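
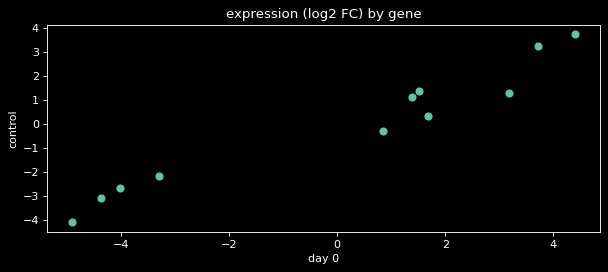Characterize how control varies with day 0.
positive, strong

Points are positively correlated; strong (|r| ≈ 1.0).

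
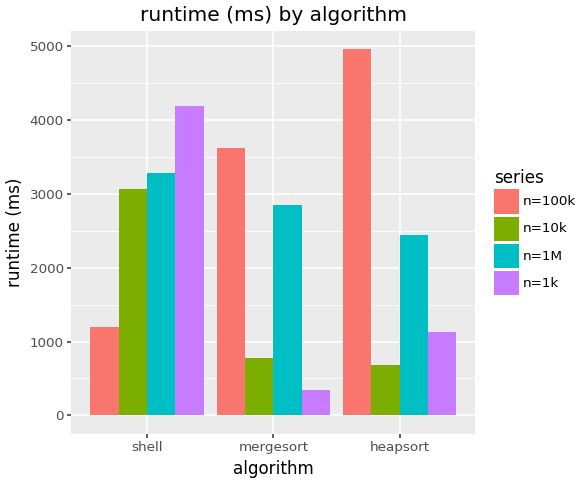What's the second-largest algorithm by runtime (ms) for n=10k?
mergesort

Top 3 for n=10k: shell ≈ 3000, mergesort ≈ 1000, heapsort ≈ 500.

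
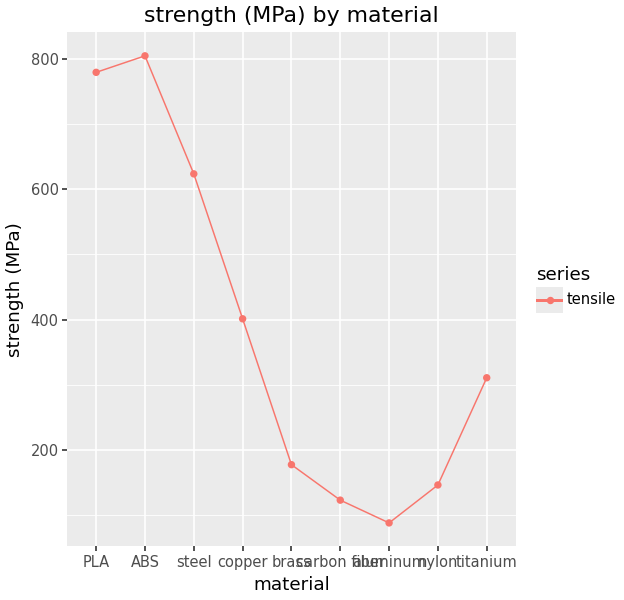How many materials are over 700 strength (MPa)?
Above 700: PLA, ABS.

2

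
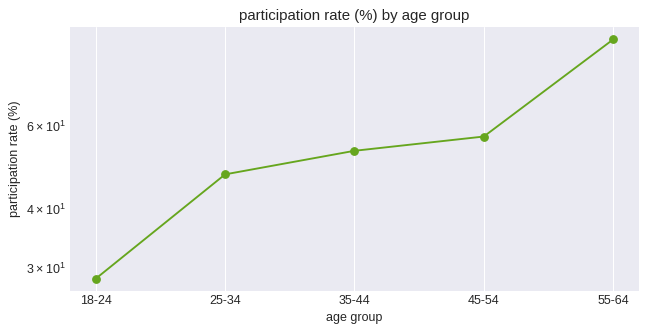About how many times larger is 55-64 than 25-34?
55-64 ≈ 90, 25-34 ≈ 50; 90/50 ≈ 1.8.

≈ 1.8×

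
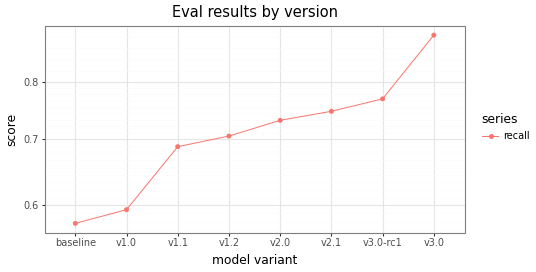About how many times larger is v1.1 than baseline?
v1.1 ≈ 0.70, baseline ≈ 0.60; 0.70/0.60 ≈ 1.17.

≈ 1.17×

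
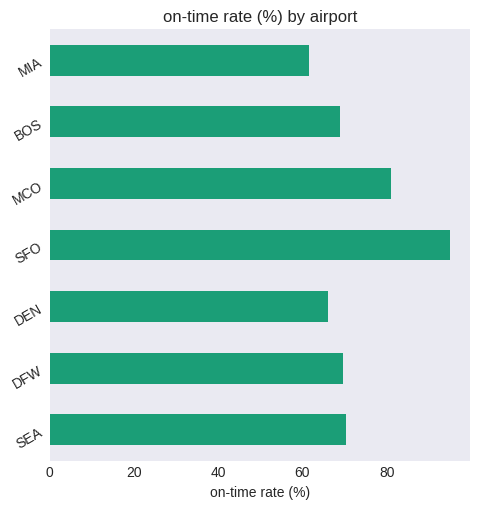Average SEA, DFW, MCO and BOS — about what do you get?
≈ 72

(70 + 70 + 80 + 70) / 4 ≈ 72.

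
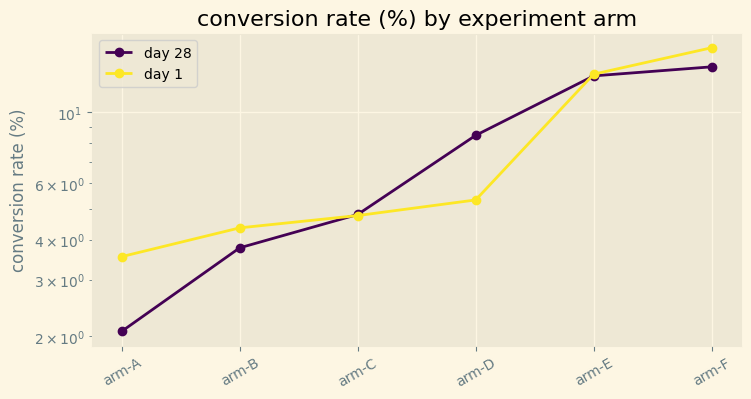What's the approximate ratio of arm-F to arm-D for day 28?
arm-F ≈ 14, arm-D ≈ 8; 14/8 ≈ 1.75.

≈ 1.75×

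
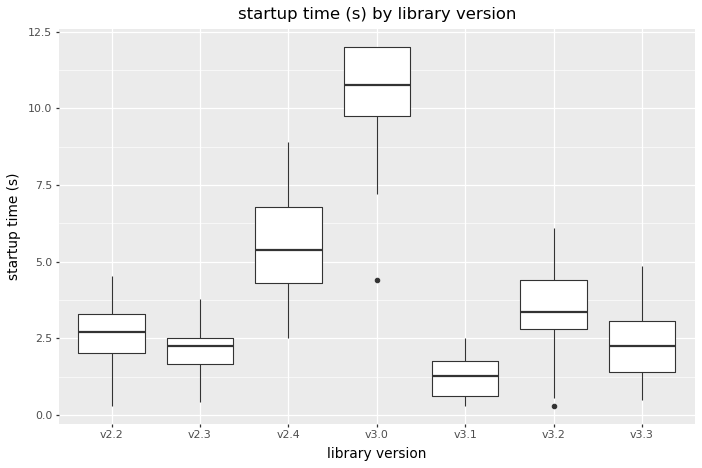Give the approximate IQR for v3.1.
≈ 1

Q3 ≈ 2, Q1 ≈ 1; IQR ≈ 1.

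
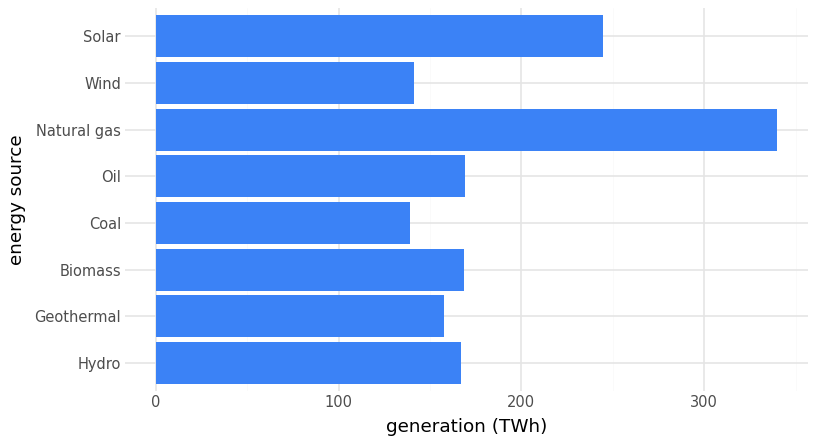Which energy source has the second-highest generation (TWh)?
Top 3: Natural gas ≈ 350, Solar ≈ 250, Oil ≈ 150.

Solar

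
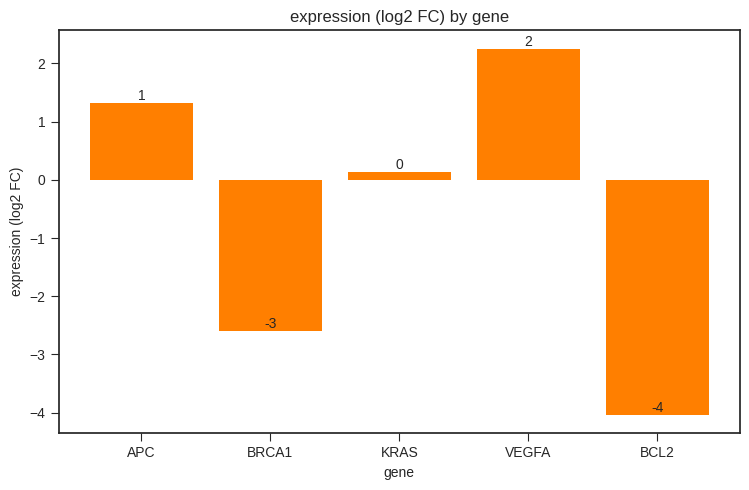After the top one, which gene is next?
APC

Top 3: VEGFA ≈ 2, APC ≈ 1, KRAS ≈ 0.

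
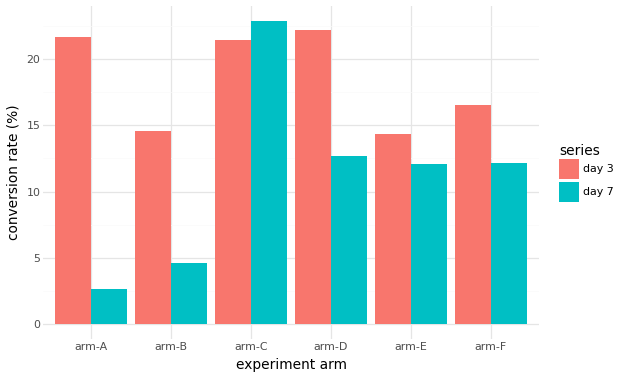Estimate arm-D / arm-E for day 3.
≈ 1.57×

arm-D ≈ 22, arm-E ≈ 14; 22/14 ≈ 1.57.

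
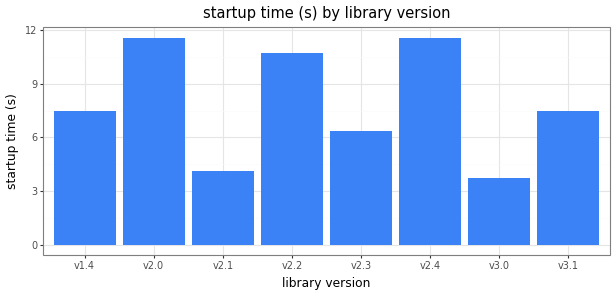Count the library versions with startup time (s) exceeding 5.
6

Above 5: v1.4, v2.0, v2.2, v2.3, v2.4, v3.1.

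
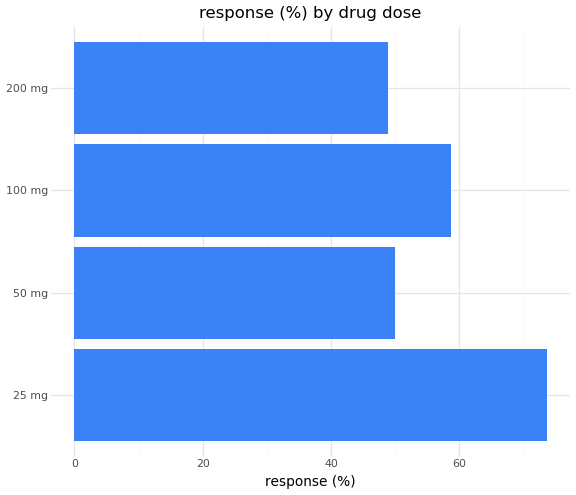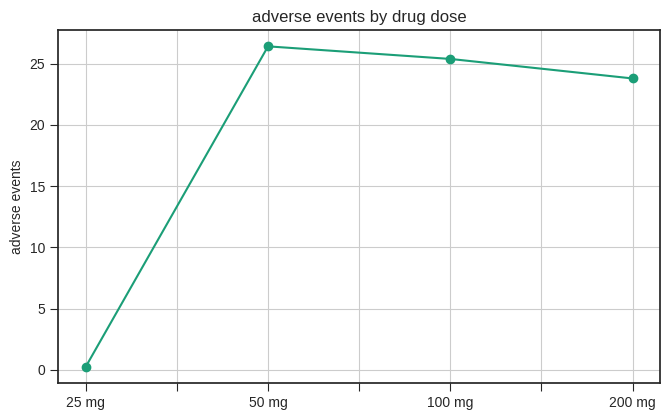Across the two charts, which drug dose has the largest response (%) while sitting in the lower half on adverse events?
Chart 2 median adverse events ≈ 25; below-median drug doses: 25 mg, 200 mg. Among those, 25 mg has the highest response (%) (≈ 70).

25 mg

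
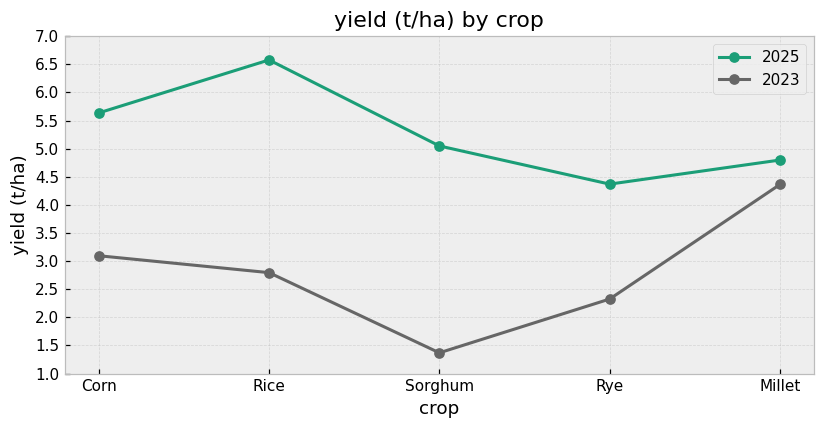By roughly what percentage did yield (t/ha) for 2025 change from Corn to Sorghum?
≈ -9.1%

Corn ≈ 5.5, Sorghum ≈ 5.0; (5.0 − 5.5) / 5.5 ≈ -9.1%.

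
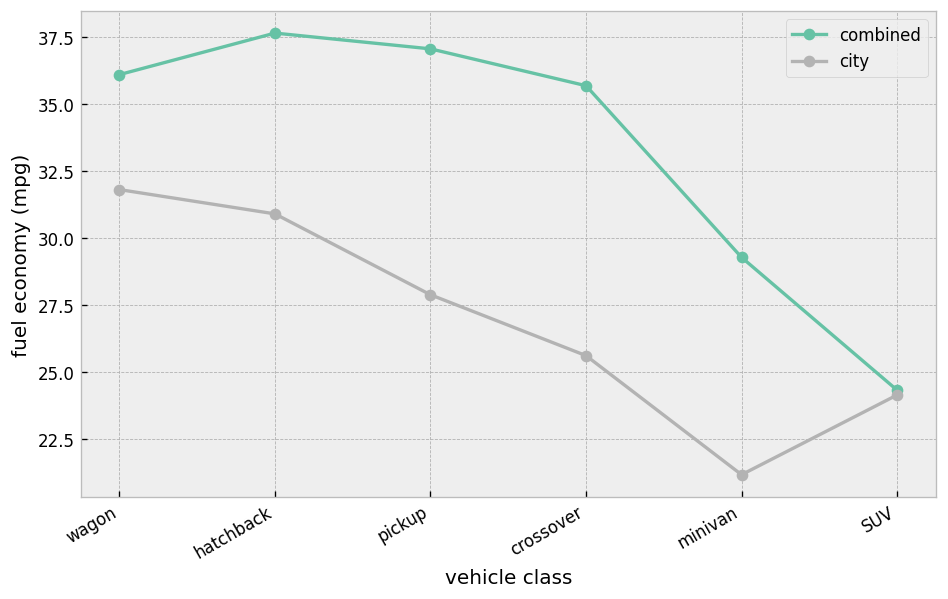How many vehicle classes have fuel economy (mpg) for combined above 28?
Above 28: wagon, hatchback, pickup, crossover, minivan.

5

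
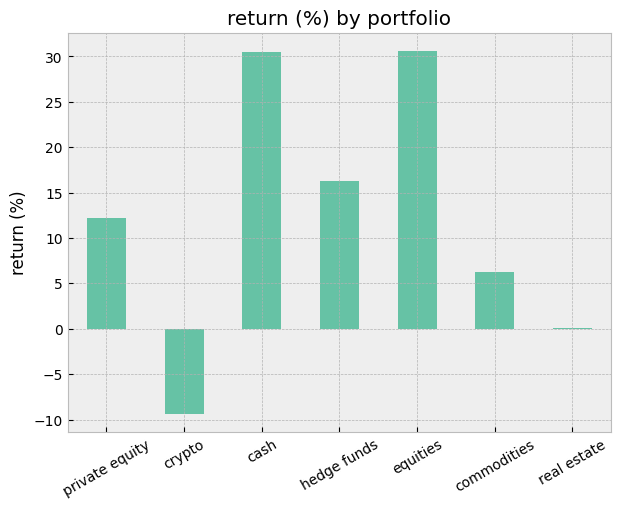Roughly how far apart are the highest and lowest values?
≈ 40

Max equities ≈ 30, min crypto ≈ -10; range ≈ 40.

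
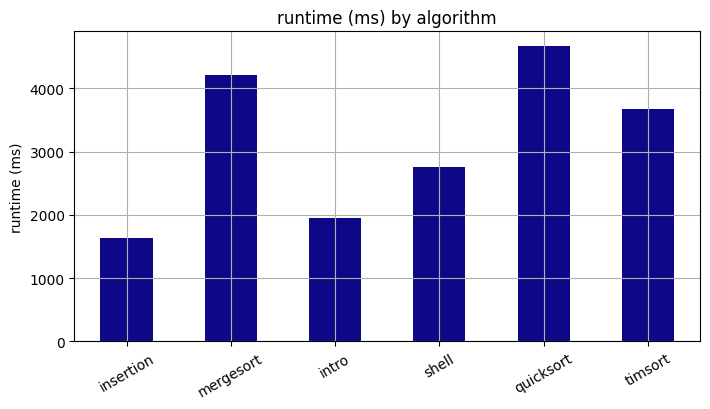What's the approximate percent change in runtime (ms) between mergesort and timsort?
mergesort ≈ 4000, timsort ≈ 3500; (3500 − 4000) / 4000 ≈ -12.5%.

≈ -12.5%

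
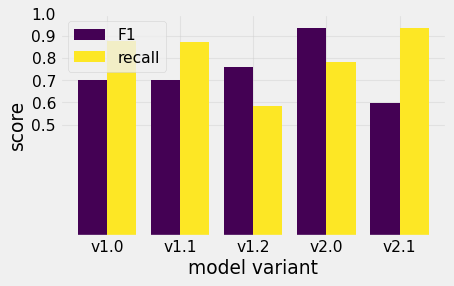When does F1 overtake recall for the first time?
v1.1: F1 ≈ 0.7 vs recall ≈ 0.9 (not yet); v1.2: F1 ≈ 0.8 vs recall ≈ 0.6 (first crossover).

v1.2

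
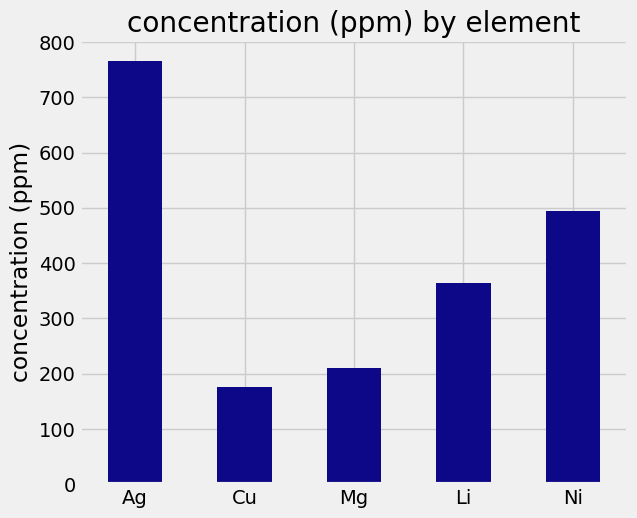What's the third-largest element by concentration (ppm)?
Li

Top 4: Ag ≈ 800, Ni ≈ 500, Li ≈ 400, Mg ≈ 200.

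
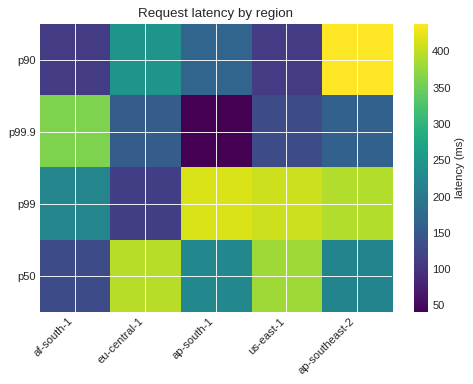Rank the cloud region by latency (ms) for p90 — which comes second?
eu-central-1

Top 3 for p90: ap-southeast-2 ≈ 450, eu-central-1 ≈ 250, ap-south-1 ≈ 150.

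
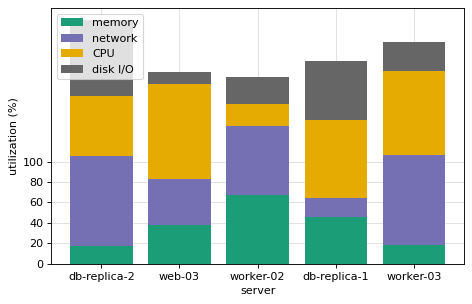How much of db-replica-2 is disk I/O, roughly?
disk I/O top ≈ 240, bottom ≈ 160; segment ≈ 80.

≈ 80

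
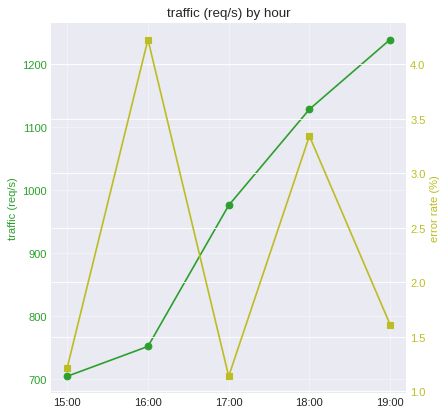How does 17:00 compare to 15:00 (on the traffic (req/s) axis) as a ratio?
≈ 1.43×

17:00 ≈ 1000, 15:00 ≈ 700; 1000/700 ≈ 1.43.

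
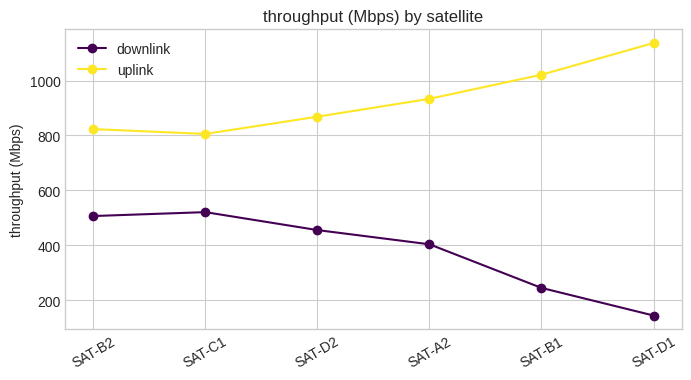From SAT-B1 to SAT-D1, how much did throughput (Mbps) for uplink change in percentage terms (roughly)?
≈ +10%

SAT-B1 ≈ 1000, SAT-D1 ≈ 1100; (1100 − 1000) / 1000 ≈ +10%.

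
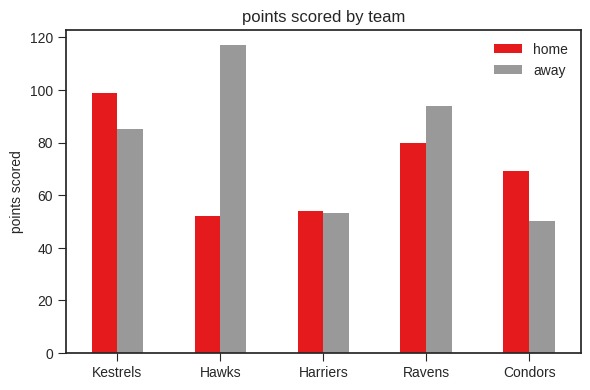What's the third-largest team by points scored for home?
Condors

Top 4 for home: Kestrels ≈ 100, Ravens ≈ 80, Condors ≈ 70, Harriers ≈ 50.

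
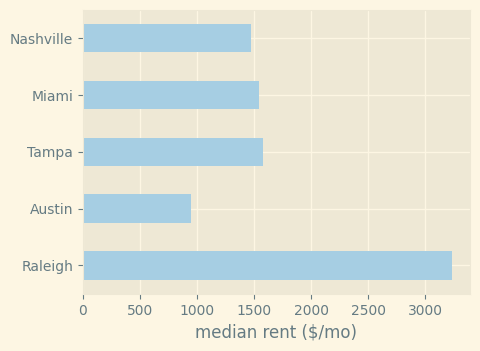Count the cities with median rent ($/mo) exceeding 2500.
Above 2500: Raleigh.

1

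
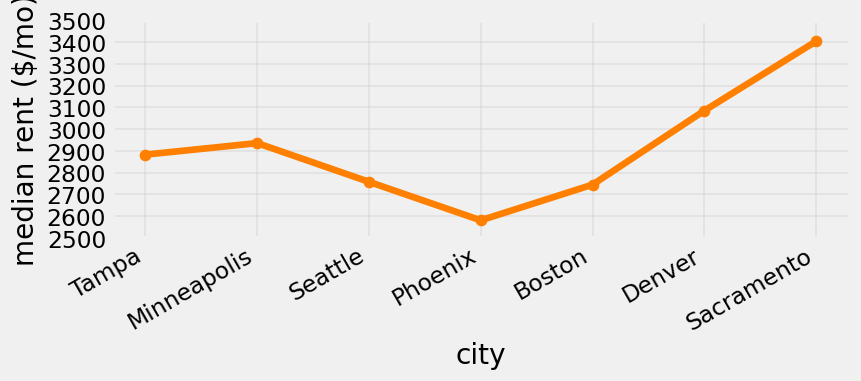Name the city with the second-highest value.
Denver

Top 3: Sacramento ≈ 3400, Denver ≈ 3100, Minneapolis ≈ 2900.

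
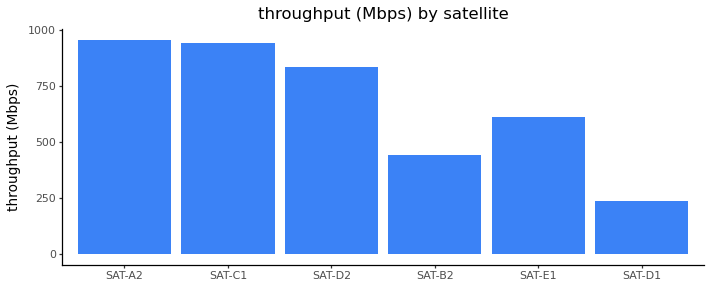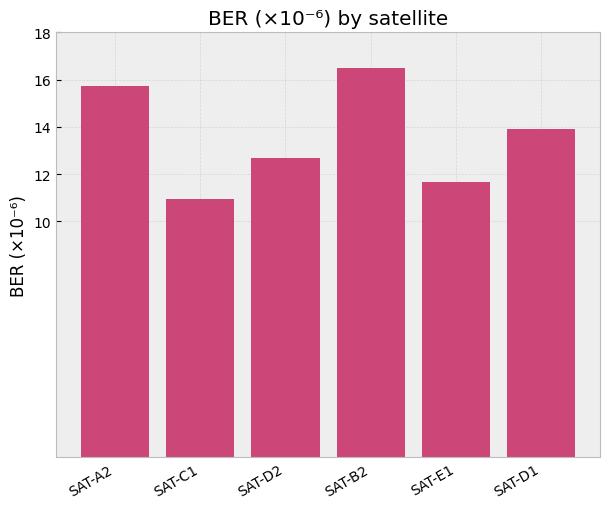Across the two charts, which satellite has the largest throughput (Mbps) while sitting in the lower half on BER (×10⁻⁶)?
Chart 2 median BER (×10⁻⁶) ≈ 14; below-median satellites: SAT-C1, SAT-D2, SAT-E1. Among those, SAT-C1 has the highest throughput (Mbps) (≈ 900).

SAT-C1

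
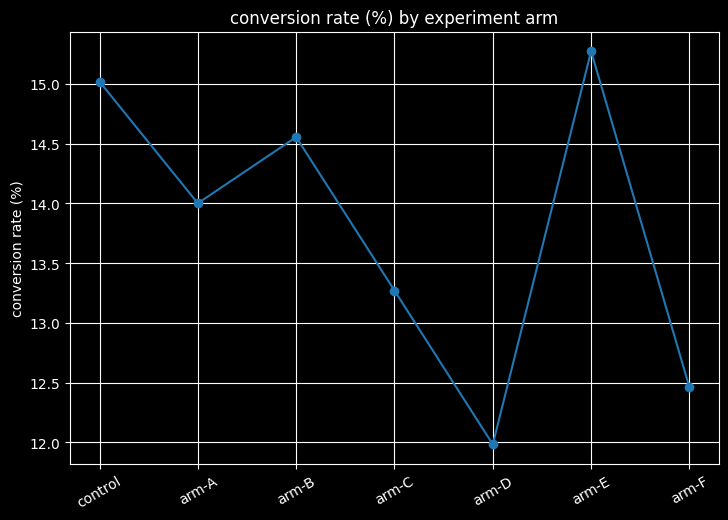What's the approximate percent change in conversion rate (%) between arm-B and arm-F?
arm-B ≈ 14.5, arm-F ≈ 12.5; (12.5 − 14.5) / 14.5 ≈ -13.8%.

≈ -13.8%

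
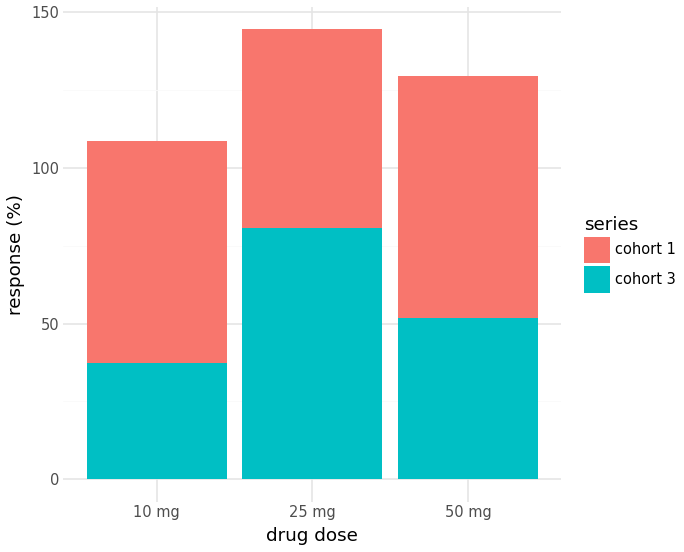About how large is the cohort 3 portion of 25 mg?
≈ 80

cohort 3 top ≈ 80, bottom ≈ 0; segment ≈ 80.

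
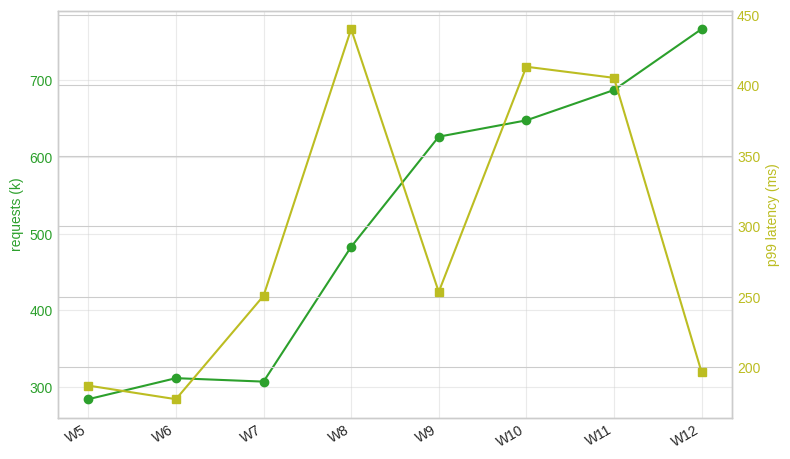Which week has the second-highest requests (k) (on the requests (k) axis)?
Top 3 (on the requests (k) axis): W12 ≈ 750, W11 ≈ 700, W10 ≈ 650.

W11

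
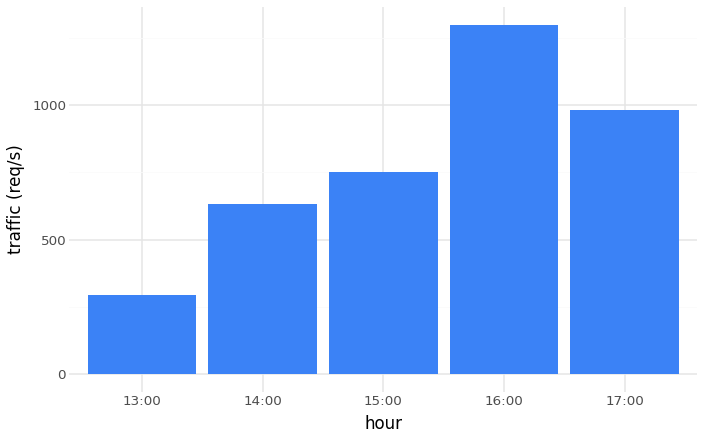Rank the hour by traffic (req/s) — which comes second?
17:00

Top 3: 16:00 ≈ 1400, 17:00 ≈ 1000, 15:00 ≈ 800.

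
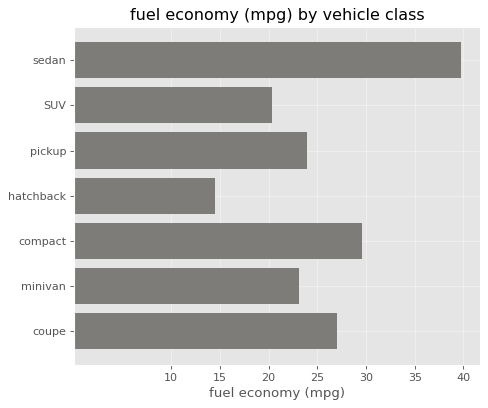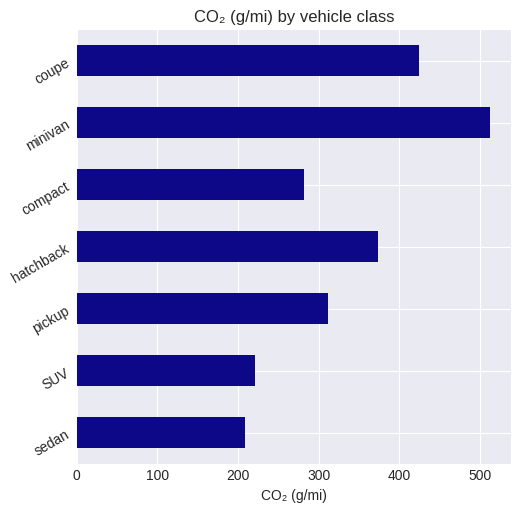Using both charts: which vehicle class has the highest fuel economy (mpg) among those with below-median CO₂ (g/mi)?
sedan

Chart 2 median CO₂ (g/mi) ≈ 300; below-median vehicle classes: sedan, SUV, compact. Among those, sedan has the highest fuel economy (mpg) (≈ 40).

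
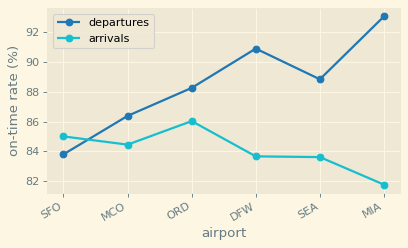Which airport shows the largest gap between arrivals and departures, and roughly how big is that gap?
MIA, ≈ 11 %

MIA: arrivals ≈ 82, departures ≈ 93 → gap ≈ 11. Next-largest (DFW) is only ≈ 7.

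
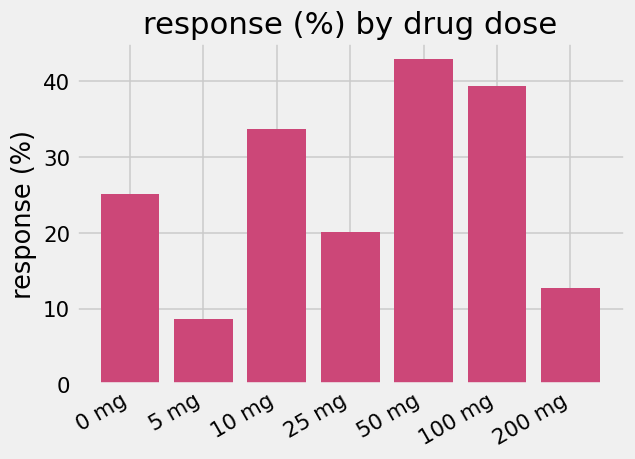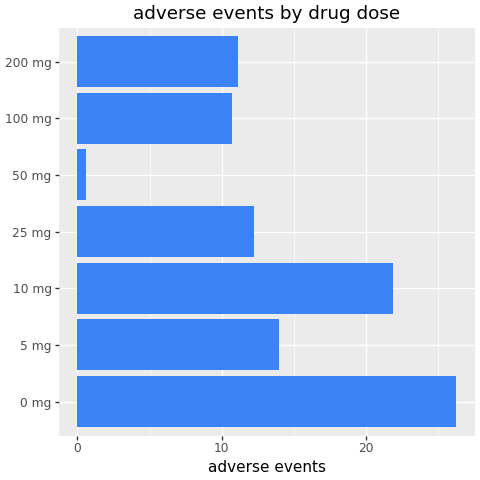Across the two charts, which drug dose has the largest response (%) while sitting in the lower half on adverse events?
Chart 2 median adverse events ≈ 10; below-median drug doses: 50 mg, 100 mg, 200 mg. Among those, 50 mg has the highest response (%) (≈ 45).

50 mg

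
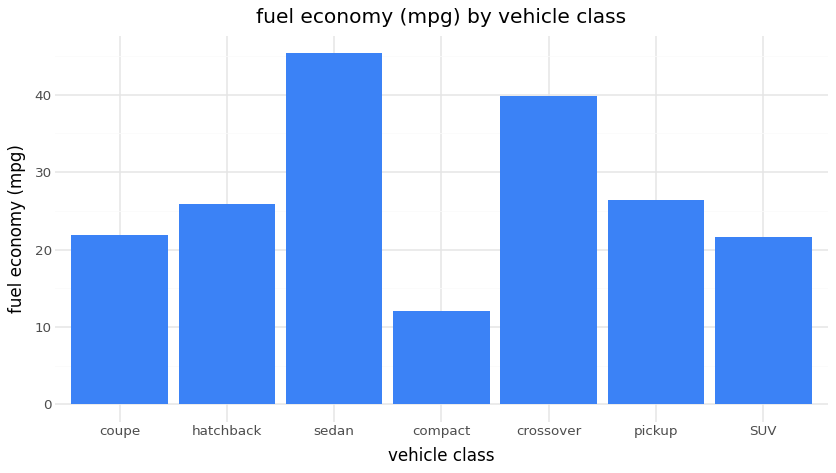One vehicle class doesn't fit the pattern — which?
sedan ≈ 45; the rest sit between ≈ 10 and ≈ 40.

sedan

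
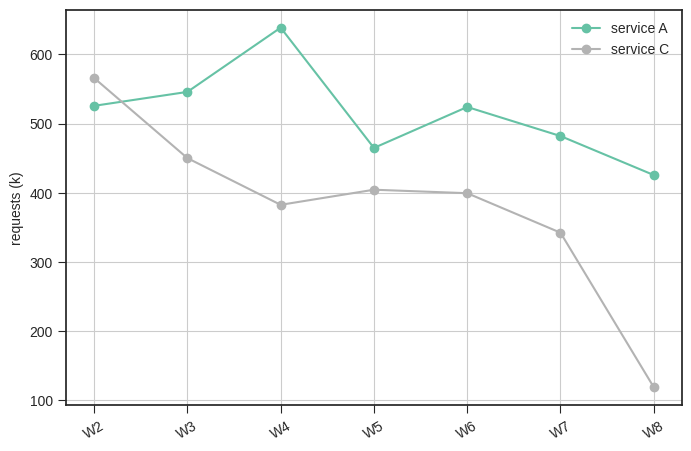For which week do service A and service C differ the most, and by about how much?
W8: service A ≈ 450, service C ≈ 100 → gap ≈ 350. Next-largest (W4) is only ≈ 250.

W8, ≈ 350 k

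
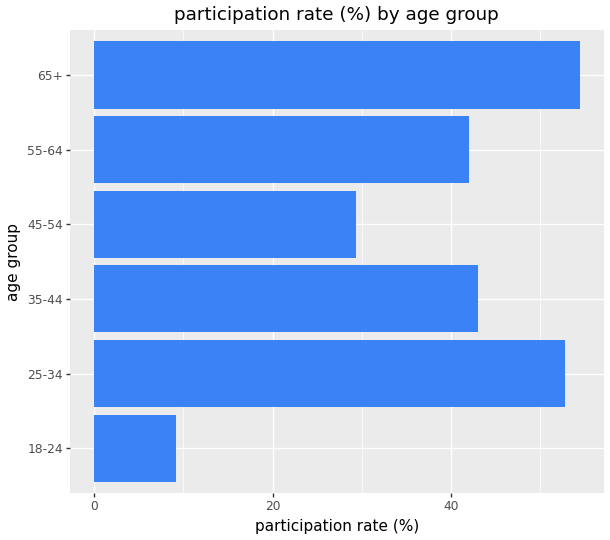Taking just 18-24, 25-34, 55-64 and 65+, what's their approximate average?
≈ 40

(10 + 55 + 40 + 55) / 4 ≈ 40.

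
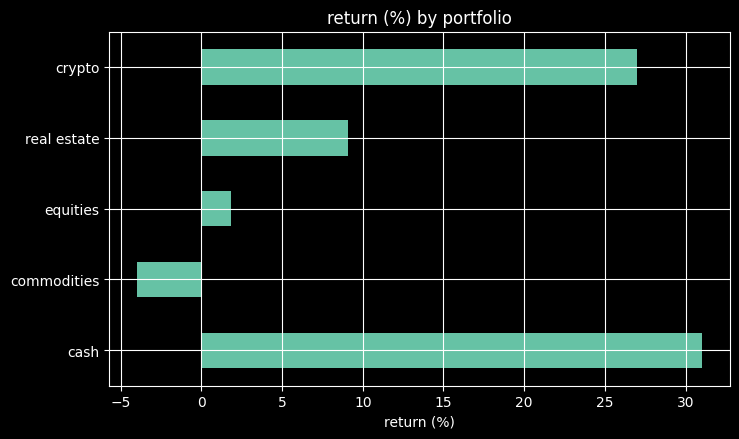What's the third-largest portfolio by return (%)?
real estate

Top 4: cash ≈ 30, crypto ≈ 25, real estate ≈ 10, equities ≈ 0.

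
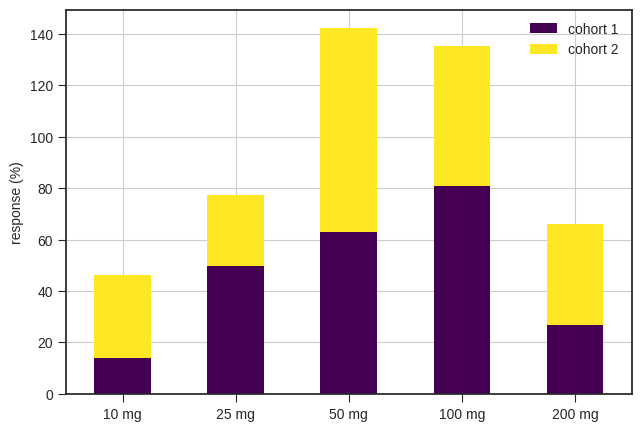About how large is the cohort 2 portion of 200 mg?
cohort 2 top ≈ 60, bottom ≈ 20; segment ≈ 40.

≈ 40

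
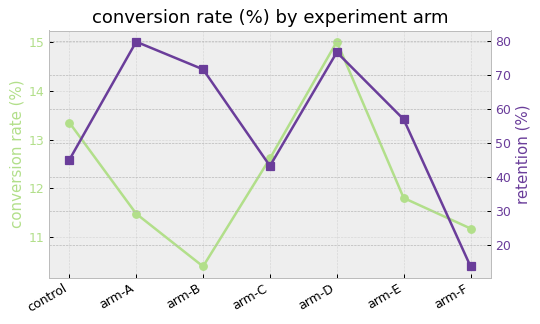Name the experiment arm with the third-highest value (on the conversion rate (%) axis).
Top 4 (on the conversion rate (%) axis): arm-D ≈ 15.0, control ≈ 13.5, arm-C ≈ 12.5, arm-E ≈ 12.0.

arm-C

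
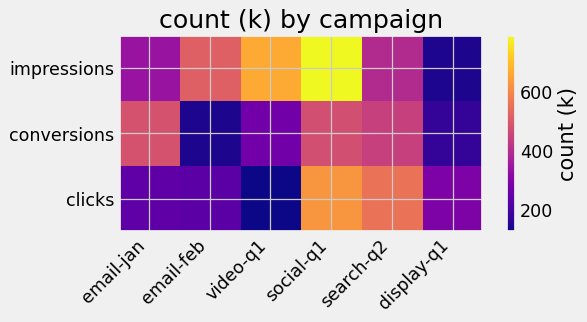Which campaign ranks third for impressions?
email-feb

Top 4 for impressions: social-q1 ≈ 800, video-q1 ≈ 700, email-feb ≈ 500, search-q2 ≈ 400.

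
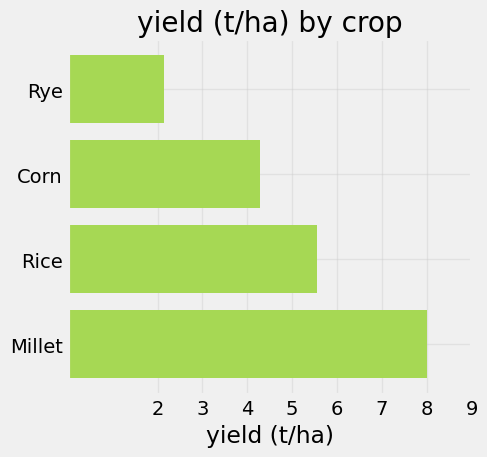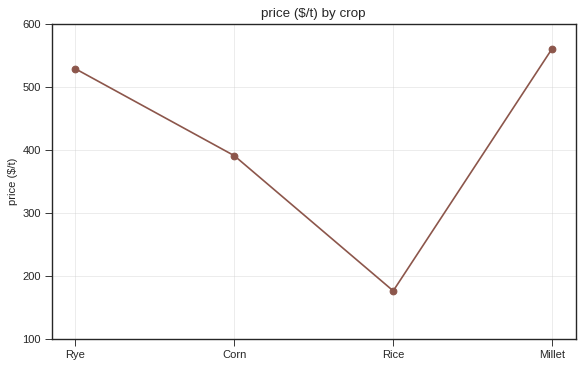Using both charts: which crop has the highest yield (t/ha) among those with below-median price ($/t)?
Rice

Chart 2 median price ($/t) ≈ 500; below-median crops: Corn, Rice. Among those, Rice has the highest yield (t/ha) (≈ 6).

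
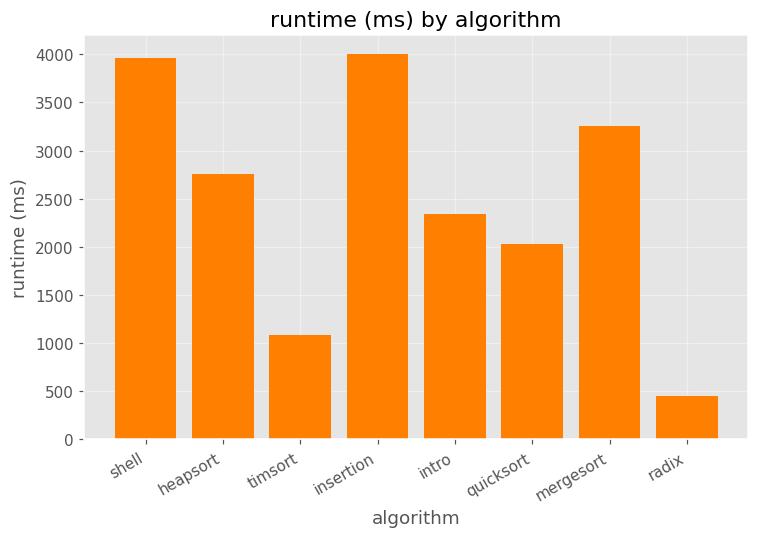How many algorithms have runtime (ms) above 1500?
Above 1500: shell, heapsort, insertion, intro, quicksort, mergesort.

6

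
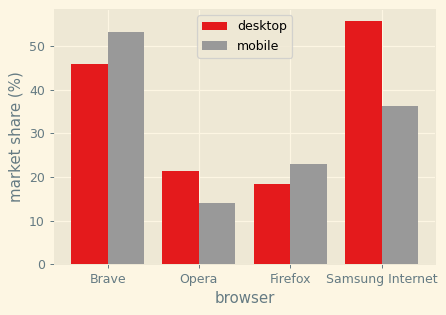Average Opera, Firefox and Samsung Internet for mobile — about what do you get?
≈ 25

(15 + 25 + 35) / 3 ≈ 25.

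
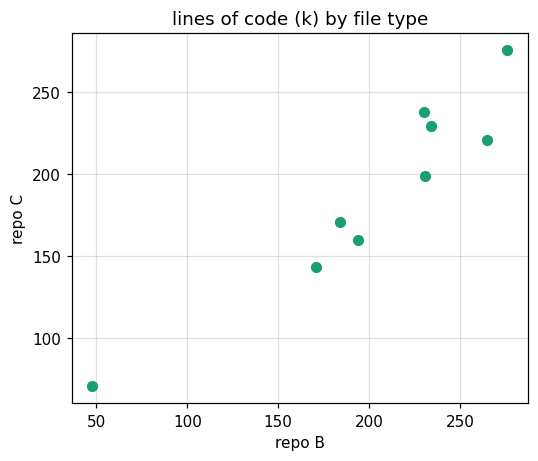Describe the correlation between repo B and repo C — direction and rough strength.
Points are positively correlated; strong (|r| ≈ 0.9).

positive, strong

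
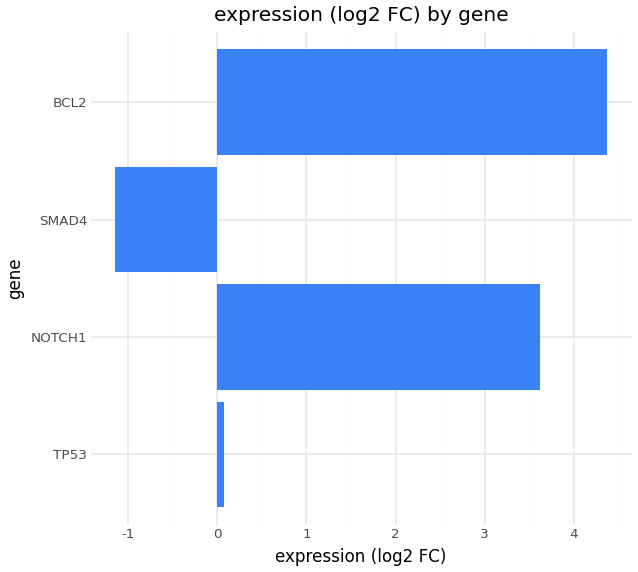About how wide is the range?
Max BCL2 ≈ 4.5, min SMAD4 ≈ -1.0; range ≈ 5.5.

≈ 5.5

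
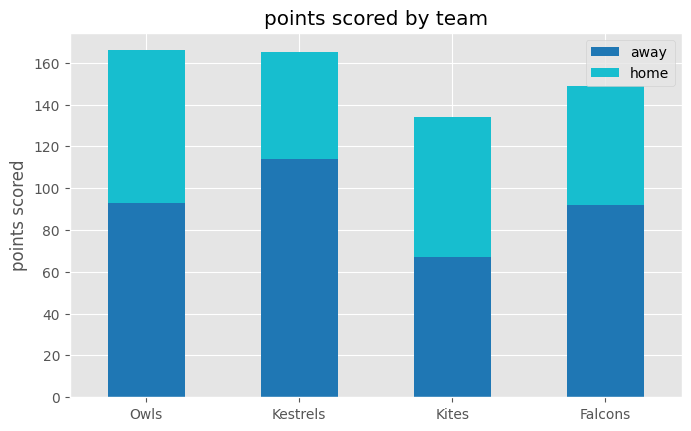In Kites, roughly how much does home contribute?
home top ≈ 140, bottom ≈ 60; segment ≈ 80.

≈ 80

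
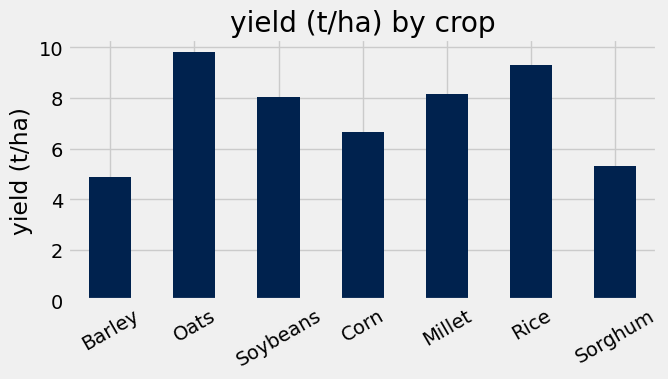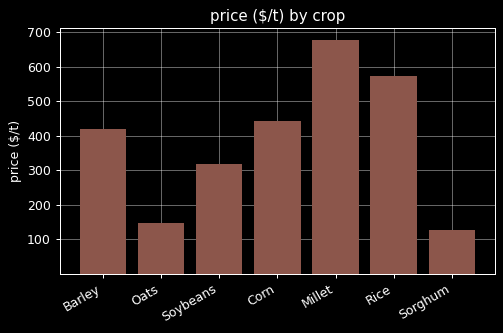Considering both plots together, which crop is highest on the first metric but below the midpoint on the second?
Chart 2 median price ($/t) ≈ 400; below-median crops: Oats, Soybeans, Sorghum. Among those, Oats has the highest yield (t/ha) (≈ 10).

Oats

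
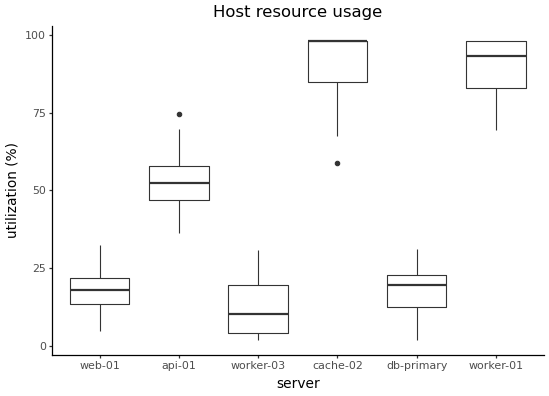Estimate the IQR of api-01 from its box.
≈ 10

Q3 ≈ 60, Q1 ≈ 50; IQR ≈ 10.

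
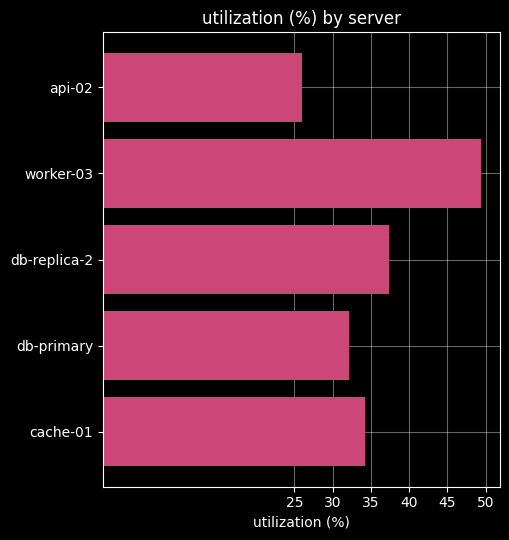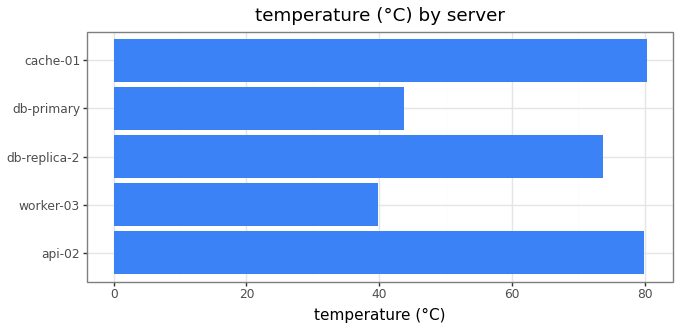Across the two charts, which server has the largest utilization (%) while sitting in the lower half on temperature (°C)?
worker-03

Chart 2 median temperature (°C) ≈ 70; below-median servers: worker-03, db-primary. Among those, worker-03 has the highest utilization (%) (≈ 50).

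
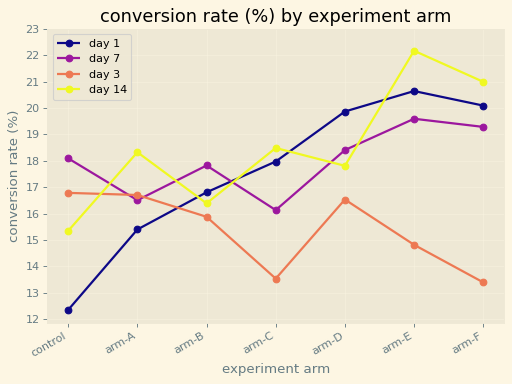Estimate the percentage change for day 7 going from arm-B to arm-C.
≈ -11.1%

arm-B ≈ 18, arm-C ≈ 16; (16 − 18) / 18 ≈ -11.1%.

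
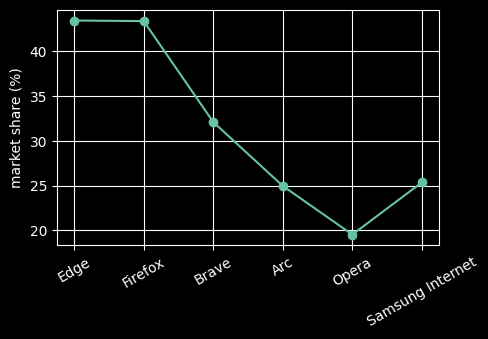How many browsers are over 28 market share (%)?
Above 28: Edge, Firefox, Brave.

3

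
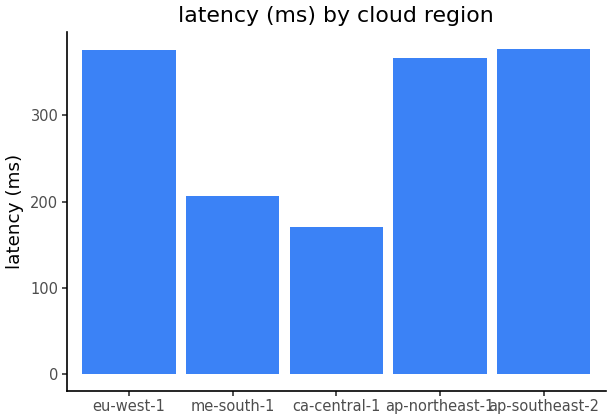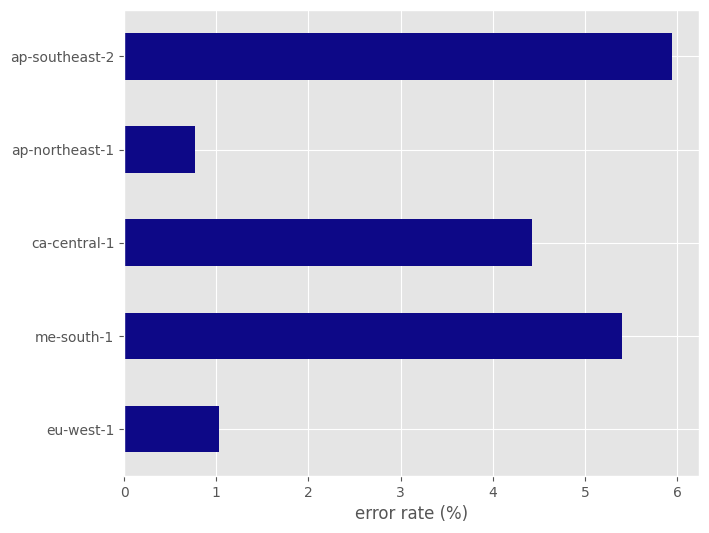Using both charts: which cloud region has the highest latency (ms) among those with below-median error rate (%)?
Chart 2 median error rate (%) ≈ 4; below-median cloud regions: eu-west-1, ap-northeast-1. Among those, eu-west-1 has the highest latency (ms) (≈ 400).

eu-west-1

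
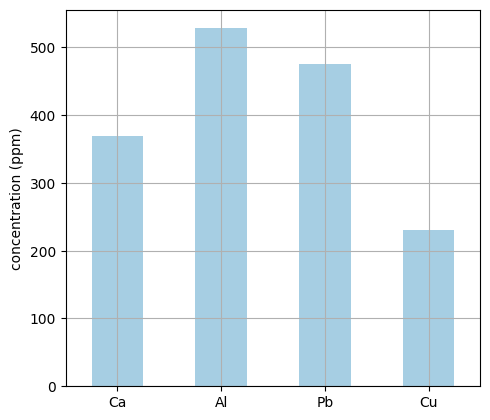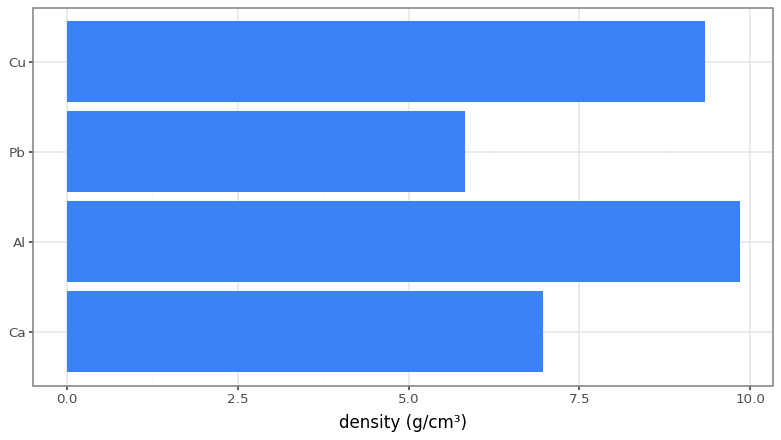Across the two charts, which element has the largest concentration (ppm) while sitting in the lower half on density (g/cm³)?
Chart 2 median density (g/cm³) ≈ 8; below-median elements: Ca, Pb. Among those, Pb has the highest concentration (ppm) (≈ 500).

Pb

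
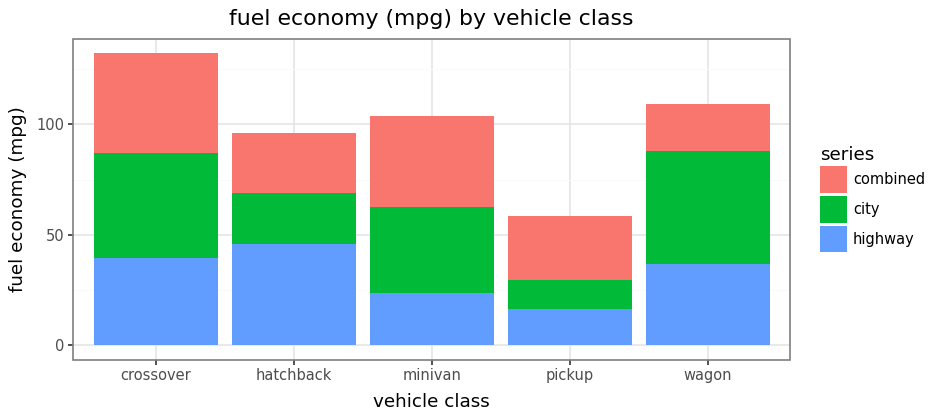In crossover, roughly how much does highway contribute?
highway top ≈ 40, bottom ≈ 0; segment ≈ 40.

≈ 40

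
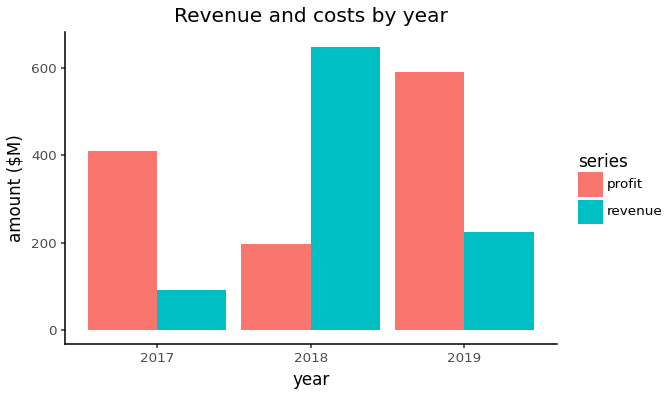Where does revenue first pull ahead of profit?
2018

2017: revenue ≈ 100 vs profit ≈ 400 (not yet); 2018: revenue ≈ 600 vs profit ≈ 200 (first crossover).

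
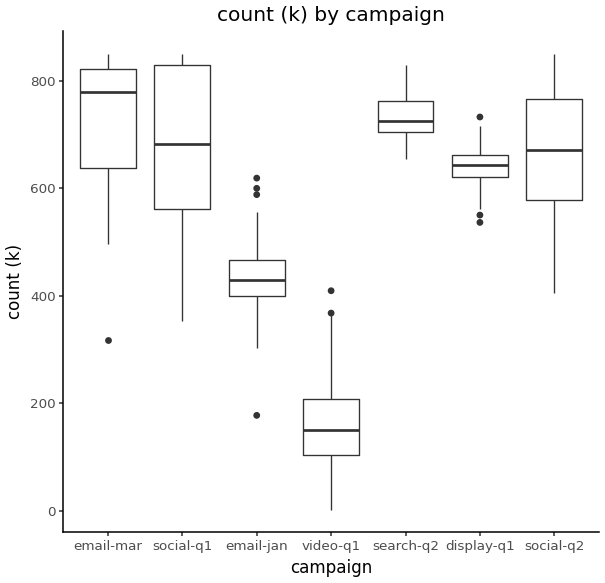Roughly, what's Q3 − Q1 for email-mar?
≈ 150

Q3 ≈ 800, Q1 ≈ 650; IQR ≈ 150.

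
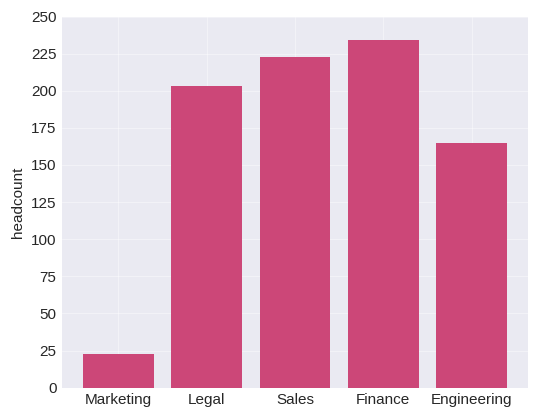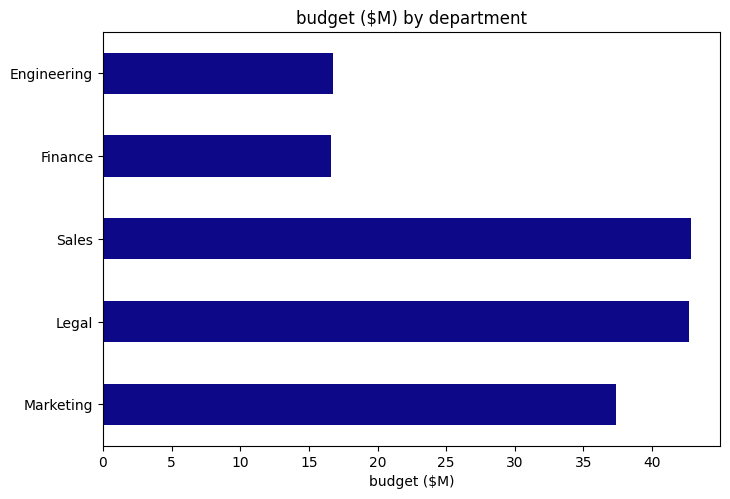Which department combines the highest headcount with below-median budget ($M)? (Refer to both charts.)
Chart 2 median budget ($M) ≈ 35; below-median departments: Finance, Engineering. Among those, Finance has the highest headcount (≈ 225).

Finance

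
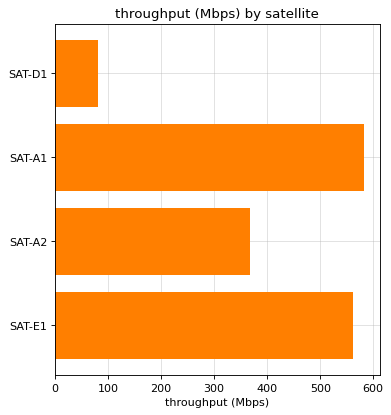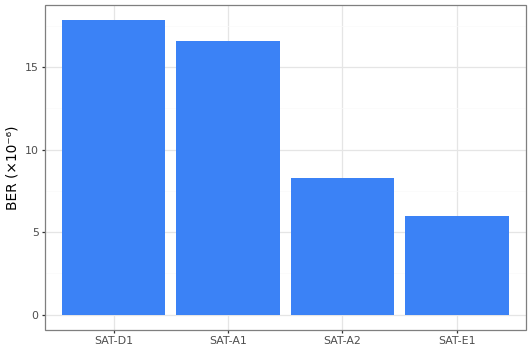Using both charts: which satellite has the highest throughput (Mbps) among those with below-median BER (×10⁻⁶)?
Chart 2 median BER (×10⁻⁶) ≈ 12; below-median satellites: SAT-A2, SAT-E1. Among those, SAT-E1 has the highest throughput (Mbps) (≈ 600).

SAT-E1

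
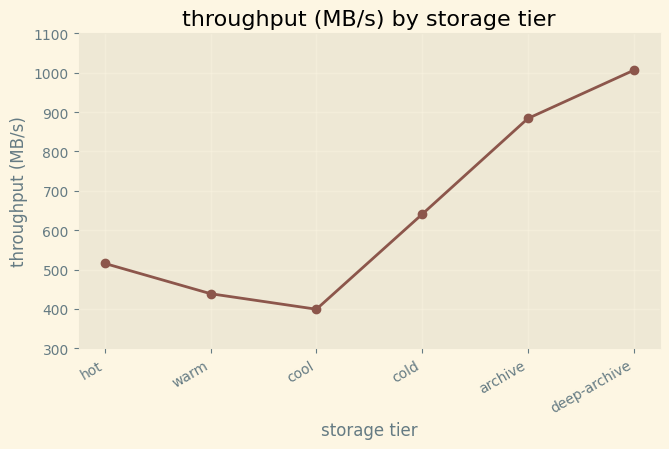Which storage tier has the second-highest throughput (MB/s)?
Top 3: deep-archive ≈ 1000, archive ≈ 900, cold ≈ 600.

archive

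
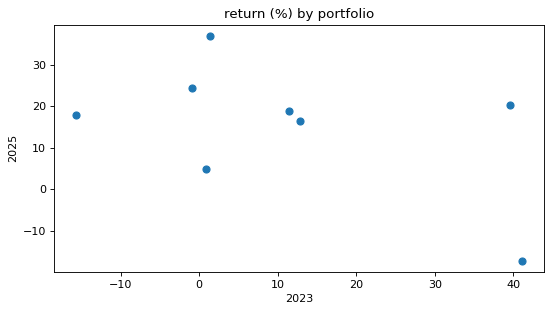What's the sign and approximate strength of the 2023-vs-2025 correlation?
negative, moderate

Points are negatively correlated; moderate (|r| ≈ 0.5).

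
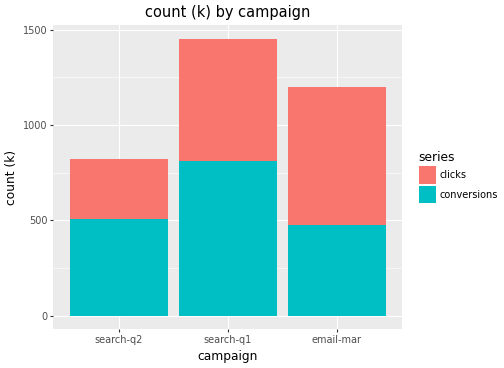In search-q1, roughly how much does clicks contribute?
clicks top ≈ 1400, bottom ≈ 800; segment ≈ 600.

≈ 600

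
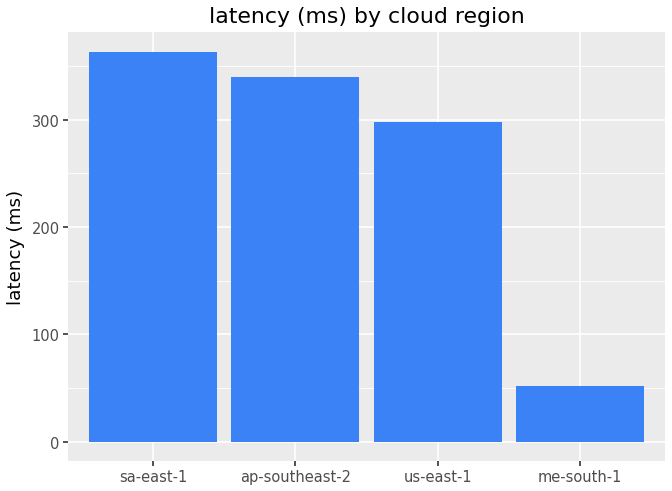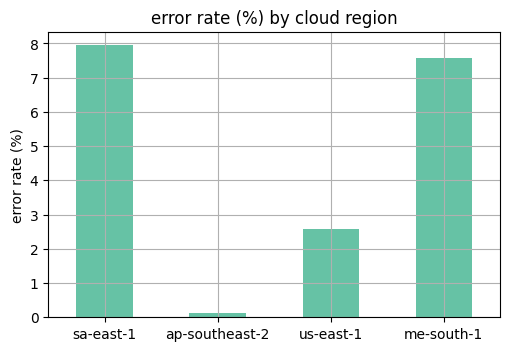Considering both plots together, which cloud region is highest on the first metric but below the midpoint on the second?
ap-southeast-2

Chart 2 median error rate (%) ≈ 5; below-median cloud regions: ap-southeast-2, us-east-1. Among those, ap-southeast-2 has the highest latency (ms) (≈ 350).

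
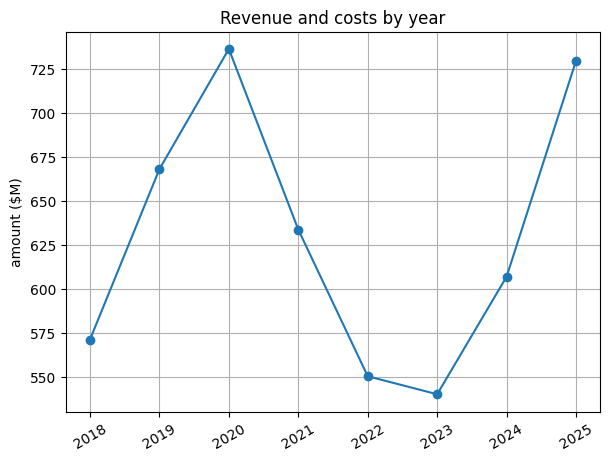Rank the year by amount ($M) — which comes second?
2025

Top 3: 2020 ≈ 740, 2025 ≈ 720, 2019 ≈ 660.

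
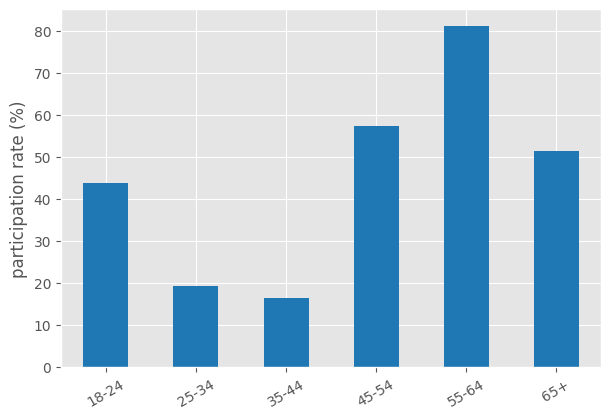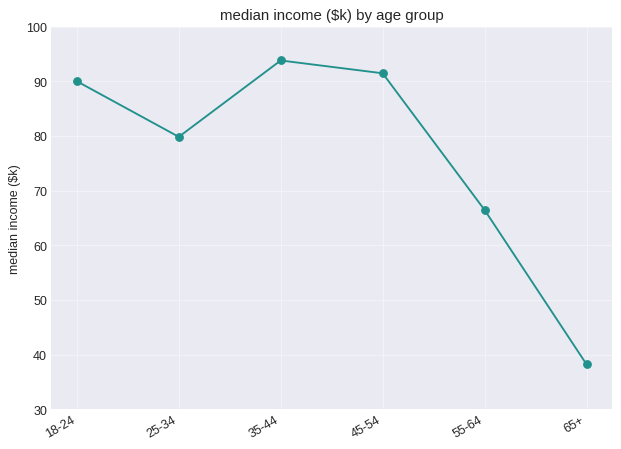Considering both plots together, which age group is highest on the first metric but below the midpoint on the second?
55-64

Chart 2 median median income ($k) ≈ 80; below-median age groups: 25-34, 55-64, 65+. Among those, 55-64 has the highest participation rate (%) (≈ 80).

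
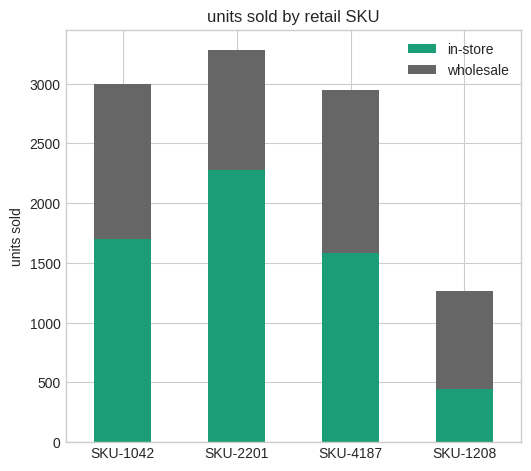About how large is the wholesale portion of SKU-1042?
wholesale top ≈ 3000, bottom ≈ 1500; segment ≈ 1500.

≈ 1500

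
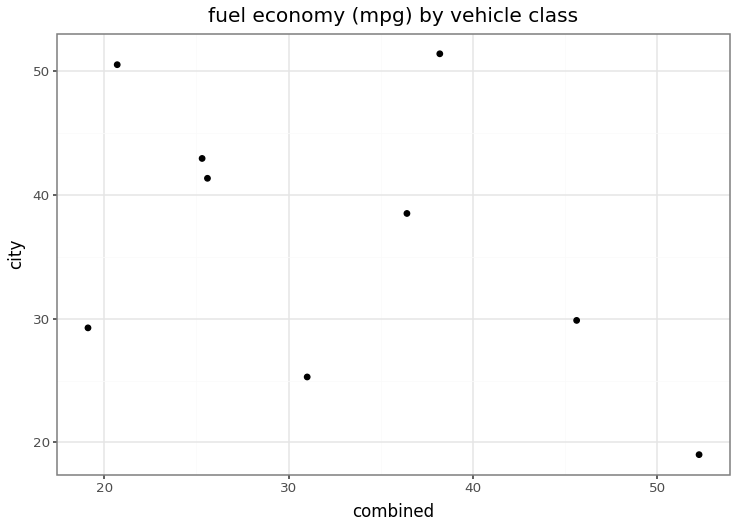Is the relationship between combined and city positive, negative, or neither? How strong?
Points are negatively correlated; moderate (|r| ≈ 0.5).

negative, moderate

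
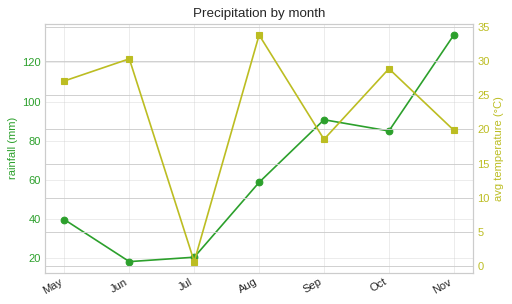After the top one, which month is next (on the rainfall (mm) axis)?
Sep

Top 3 (on the rainfall (mm) axis): Nov ≈ 130, Sep ≈ 90, Oct ≈ 80.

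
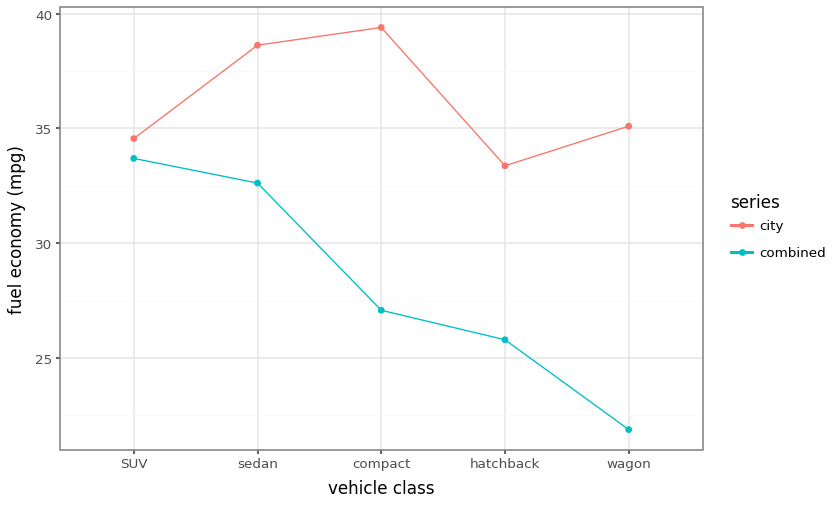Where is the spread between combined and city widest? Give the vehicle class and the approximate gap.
wagon, ≈ 14 mpg

wagon: combined ≈ 22, city ≈ 36 → gap ≈ 14. Next-largest (compact) is only ≈ 12.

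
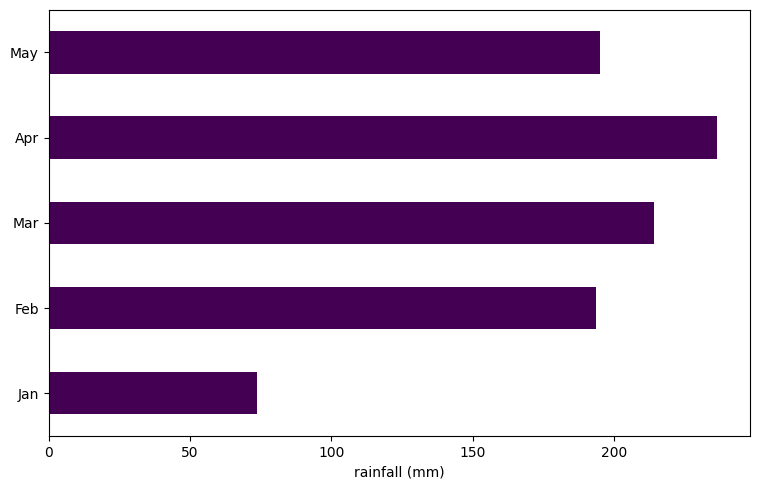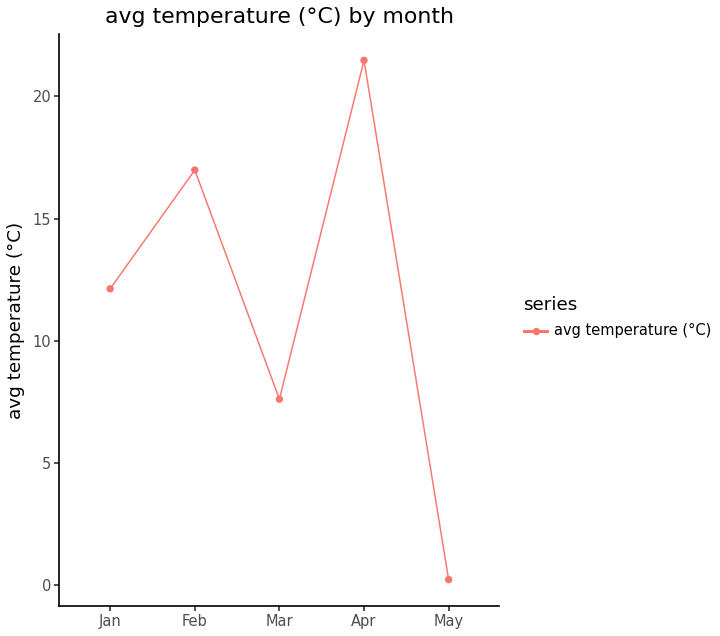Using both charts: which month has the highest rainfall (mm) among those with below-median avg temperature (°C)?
Mar

Chart 2 median avg temperature (°C) ≈ 12; below-median months: Mar, May. Among those, Mar has the highest rainfall (mm) (≈ 225).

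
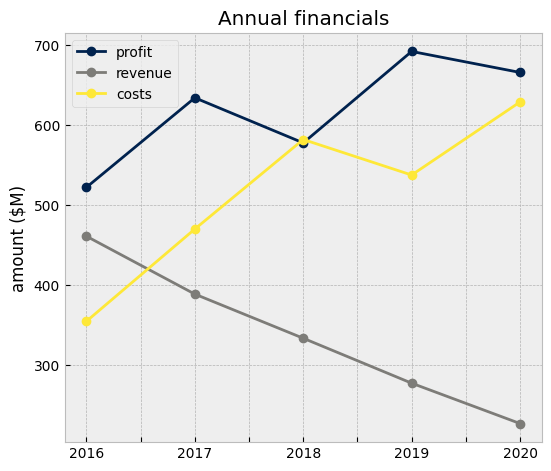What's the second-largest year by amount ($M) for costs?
Top 3 for costs: 2020 ≈ 650, 2018 ≈ 600, 2019 ≈ 550.

2018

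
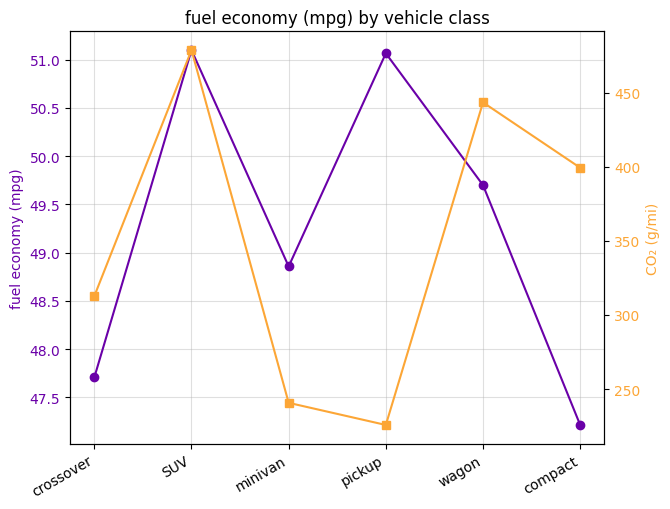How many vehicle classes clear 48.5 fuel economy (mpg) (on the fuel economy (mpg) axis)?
Above 48.5: SUV, minivan, pickup, wagon.

4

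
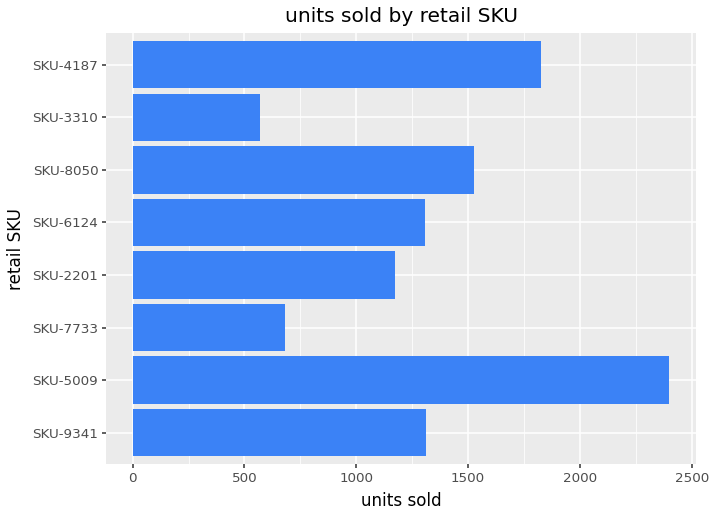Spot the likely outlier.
SKU-5009 ≈ 2400; the rest sit between ≈ 600 and ≈ 1800.

SKU-5009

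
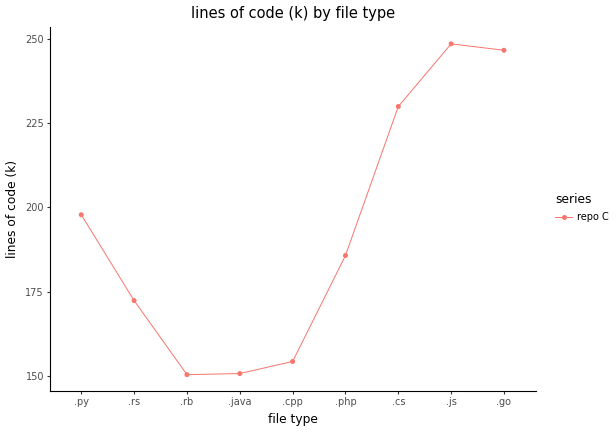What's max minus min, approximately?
≈ 100

Max .js ≈ 250, min .rb ≈ 150; range ≈ 100.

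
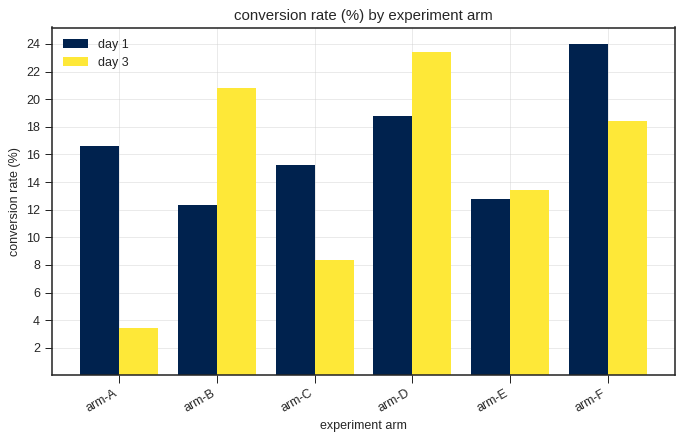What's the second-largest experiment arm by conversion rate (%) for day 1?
arm-D

Top 3 for day 1: arm-F ≈ 24, arm-D ≈ 18, arm-A ≈ 16.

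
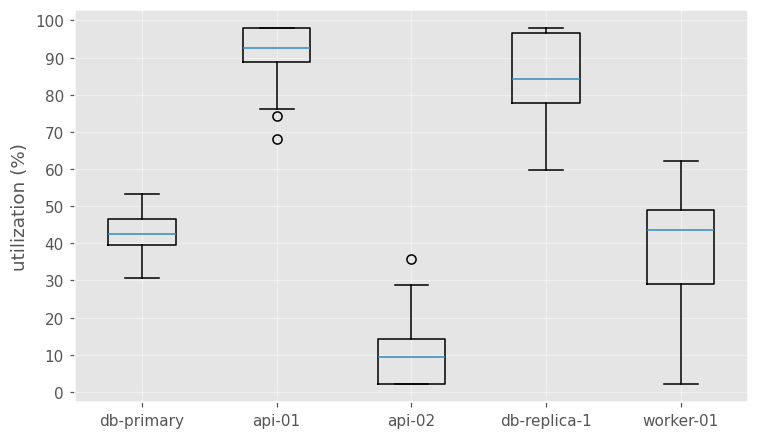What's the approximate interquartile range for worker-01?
Q3 ≈ 50, Q1 ≈ 30; IQR ≈ 20.

≈ 20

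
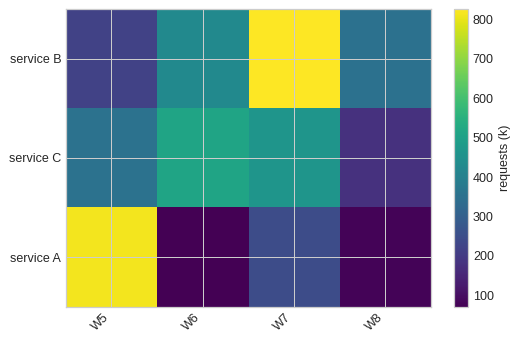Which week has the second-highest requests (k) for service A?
Top 3 for service A: W5 ≈ 800, W7 ≈ 200, W8 ≈ 100.

W7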